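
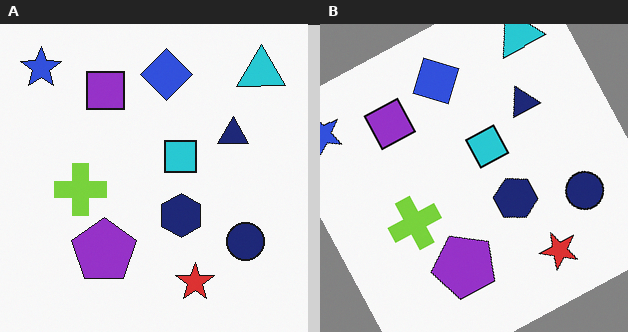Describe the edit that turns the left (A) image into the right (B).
This is the original image rotated counter-clockwise by a moderate amount.

Every shape is tilted by the same angle and the image corners show triangular fill wedges — a whole-image rotation by a non-right angle.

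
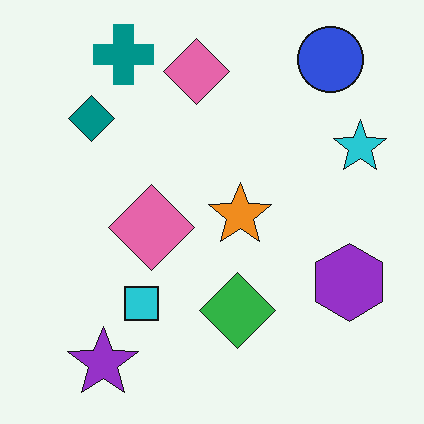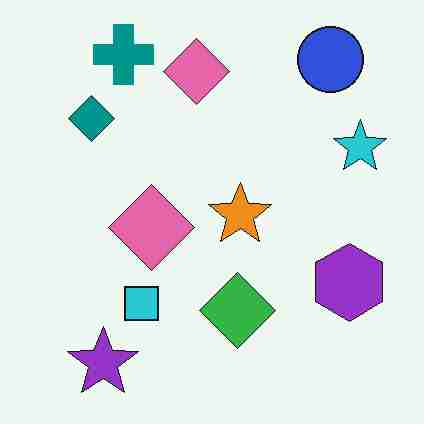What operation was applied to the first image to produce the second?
This is the original image degraded with heavy JPEG compression.

Blocky 8×8 compression artifacts appear around shape edges and the flat background shows ringing — characteristic JPEG degradation.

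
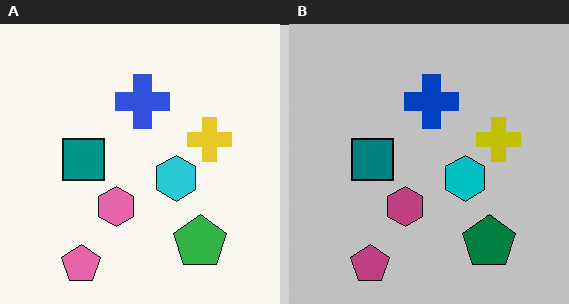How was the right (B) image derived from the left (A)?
This is the original image aggressively posterized.

Each flat color has snapped to a coarser quantized level — most visibly, the near-white background has dropped to a flat grey.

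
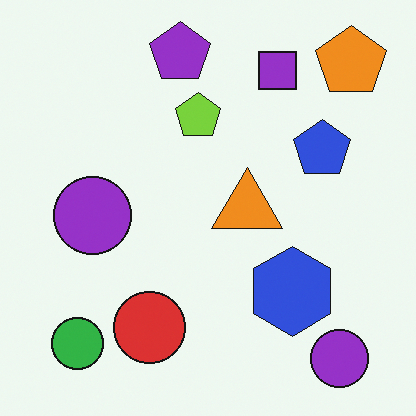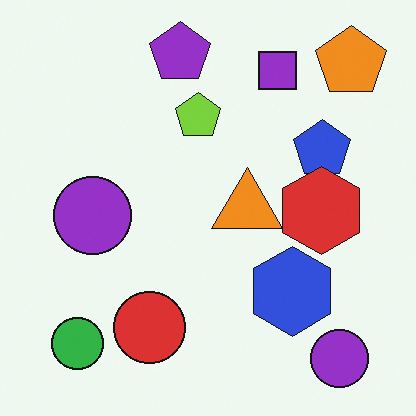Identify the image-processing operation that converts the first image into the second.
Overlaid with an additional red hexagon.

A red hexagon appears in the second image that is absent from the first.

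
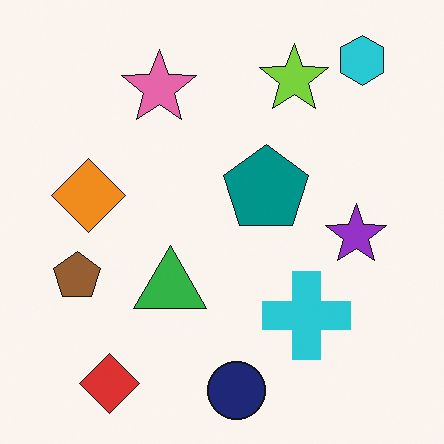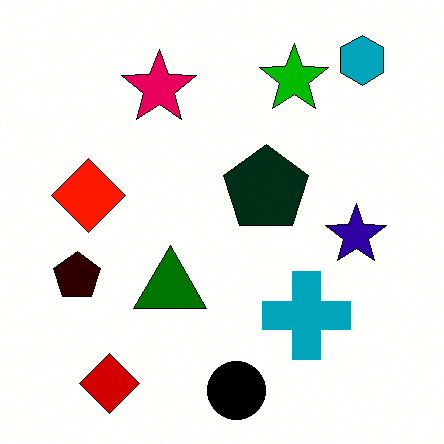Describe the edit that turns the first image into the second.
This is the original image given much higher contrast.

Tones are pushed away from mid-grey across the whole image — a global contrast change.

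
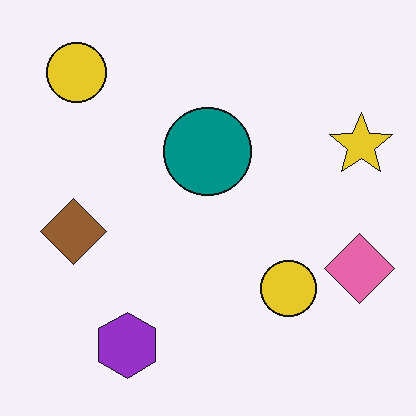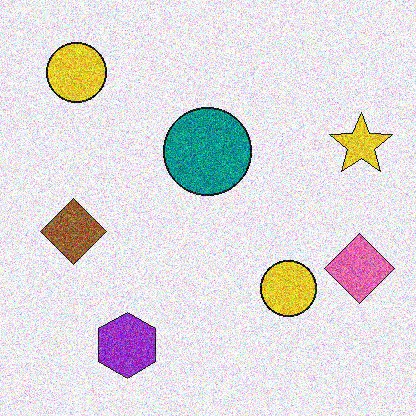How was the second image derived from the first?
The transformation is: degraded with strong gaussian noise.

Random speckle covers the whole image, including the flat background.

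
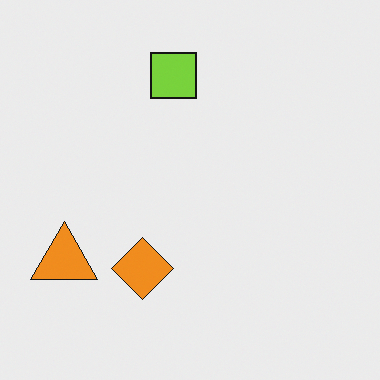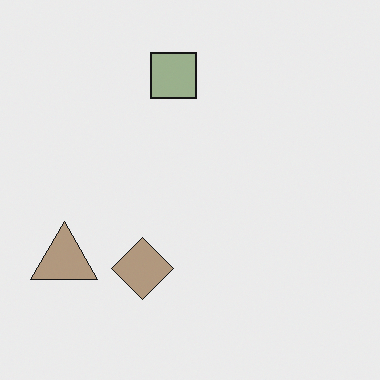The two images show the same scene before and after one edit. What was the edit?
The second image is the first heavily desaturated.

All colors are more muted and greyish — a global saturation change.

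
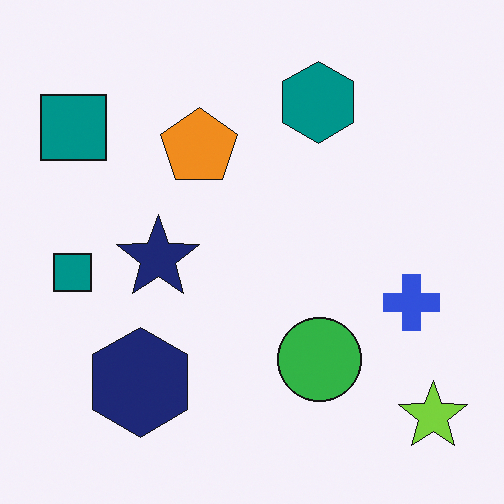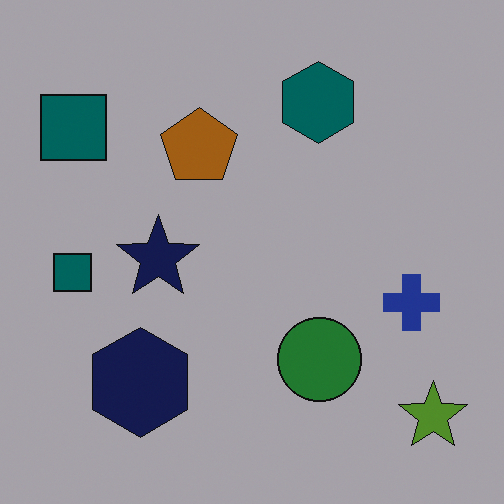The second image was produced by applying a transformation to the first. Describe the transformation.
The second image is the first noticeably darkened.

Every pixel — background and shapes alike — is uniformly darkened.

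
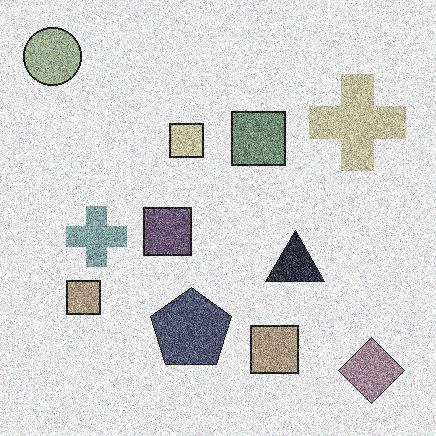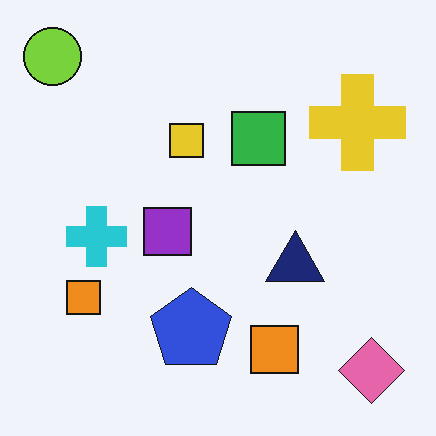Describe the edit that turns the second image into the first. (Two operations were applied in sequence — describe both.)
The image was degraded with a thick layer of grain, then heavily desaturated.

Random speckle covers the whole image, including the flat background. All colors are more muted and greyish — a global saturation change.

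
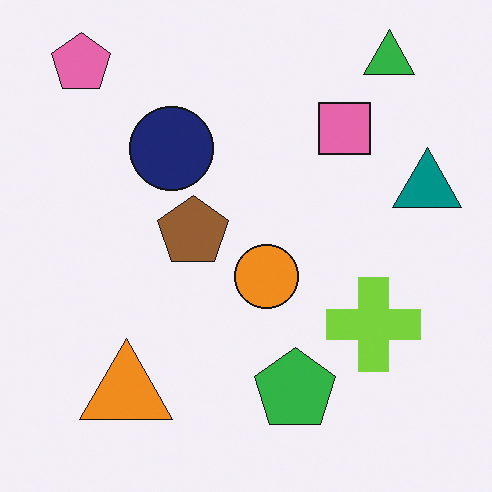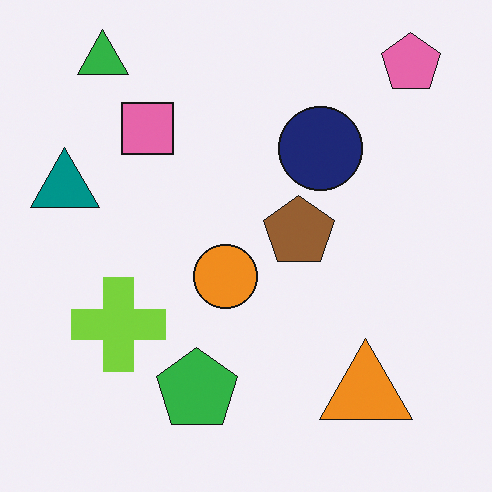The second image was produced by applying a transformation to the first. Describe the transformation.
This is the original image flipped horizontally (left ↔ right).

The teal triangle is in the right of the first image and the left of the second — shapes on opposite sides of the vertical midline have swapped in a mirror flip.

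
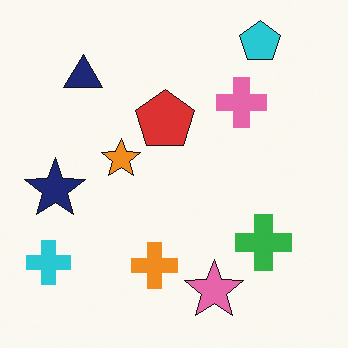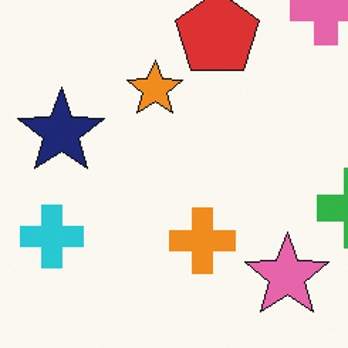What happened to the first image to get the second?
It was cropped slightly and scaled back up.

The visible shapes are larger and the field of view is narrower; shapes near the original edges may be partly or wholly outside the frame — a crop-and-rescale.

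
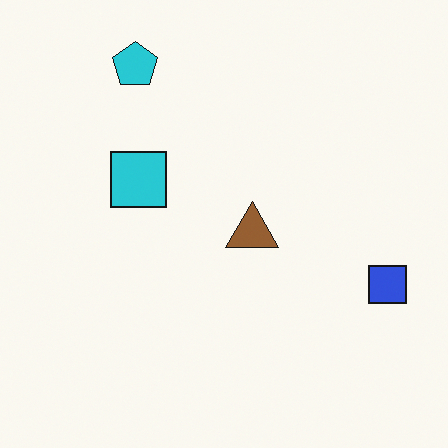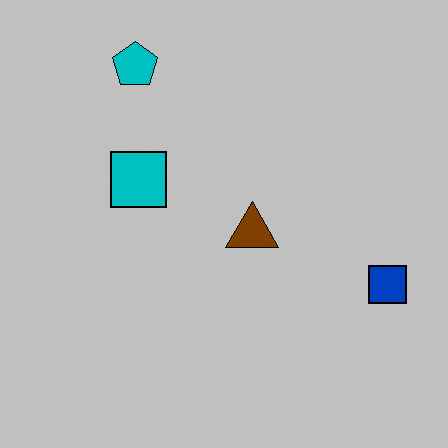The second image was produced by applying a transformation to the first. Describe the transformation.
It was aggressively posterized.

Each flat color has snapped to a coarser quantized level — most visibly, the near-white background has dropped to a flat grey.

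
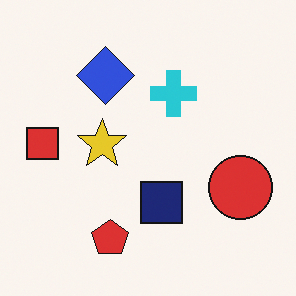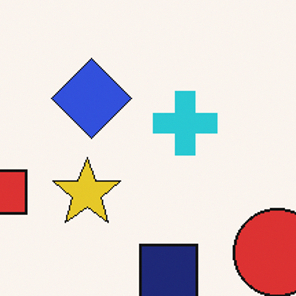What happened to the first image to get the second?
It was cropped slightly and scaled back up.

The visible shapes are larger and the field of view is narrower; shapes near the original edges may be partly or wholly outside the frame — a crop-and-rescale.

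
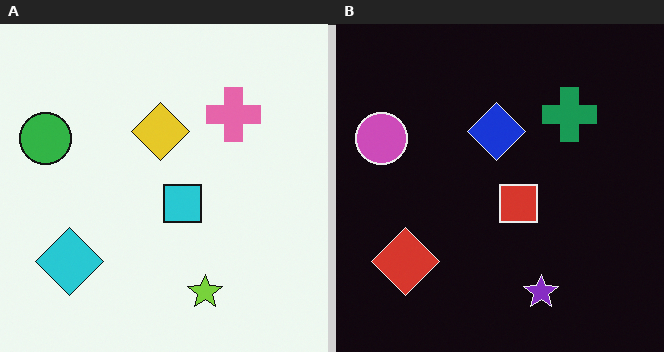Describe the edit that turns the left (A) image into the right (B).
This is the original image color-inverted (negative).

The light background has become dark and every shape's color is its complement — a photographic negative.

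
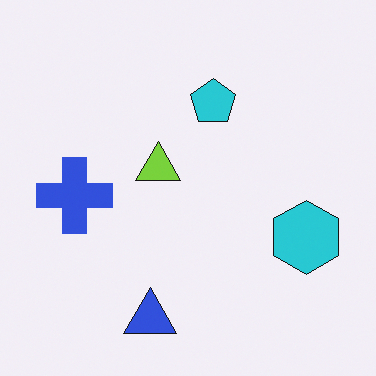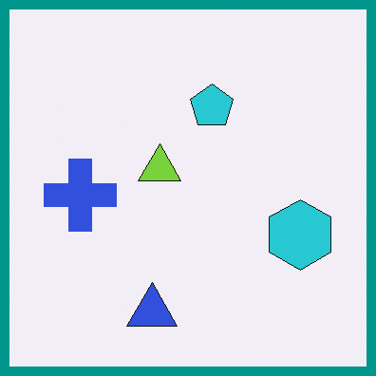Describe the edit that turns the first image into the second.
The second image is the first framed with a teal border.

A solid teal frame runs around the edge of the second image, with the content slightly shrunk inside it.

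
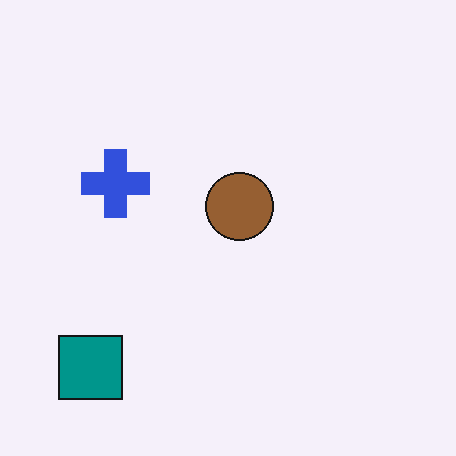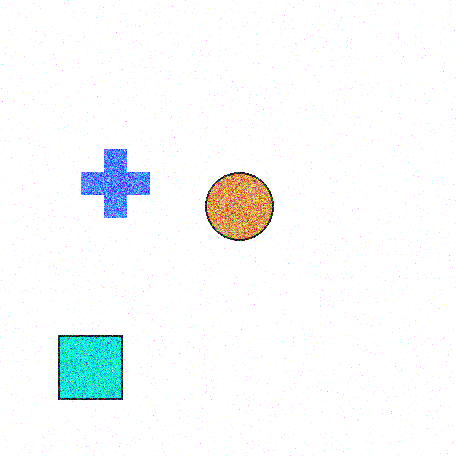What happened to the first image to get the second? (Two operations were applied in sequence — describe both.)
Degraded with a thick layer of grain, then noticeably brightened.

Random speckle covers the whole image, including the flat background. Every pixel — background and shapes alike — is uniformly brightened.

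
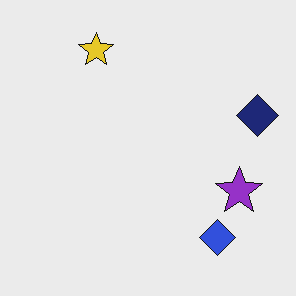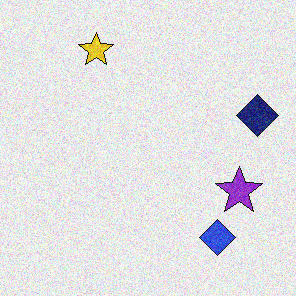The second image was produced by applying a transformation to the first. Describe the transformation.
This is the original image degraded with moderate additive noise.

Random speckle covers the whole image, including the flat background.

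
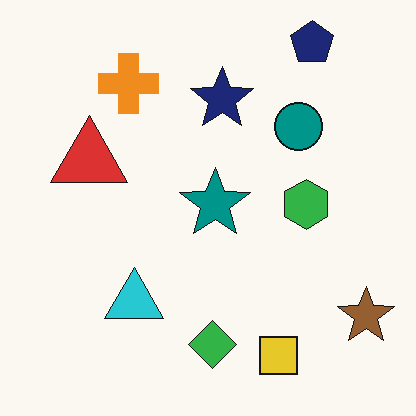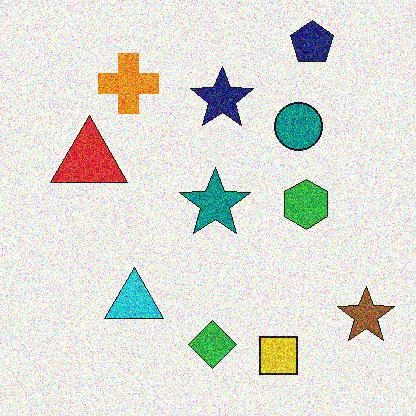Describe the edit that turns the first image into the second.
It was degraded with heavy additive noise.

Random speckle covers the whole image, including the flat background.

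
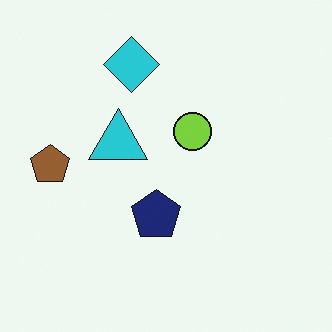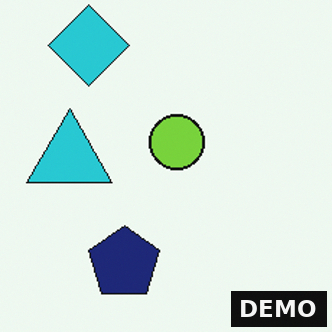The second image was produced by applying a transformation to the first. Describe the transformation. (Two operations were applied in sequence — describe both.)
It was cropped slightly and scaled back up, then watermarked with the text "DEMO" in the lower-right corner.

The visible shapes are larger and the field of view is narrower; shapes near the original edges may be partly or wholly outside the frame — a crop-and-rescale. A dark label reading "DEMO" appears in the lower-right corner.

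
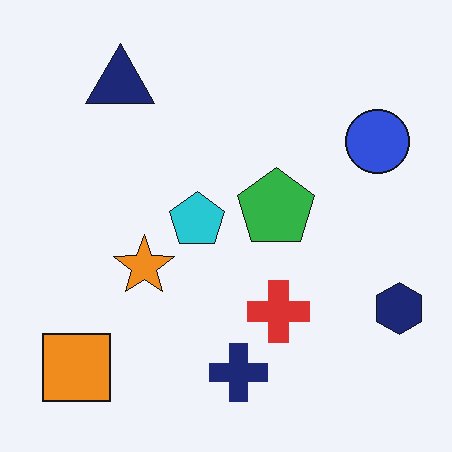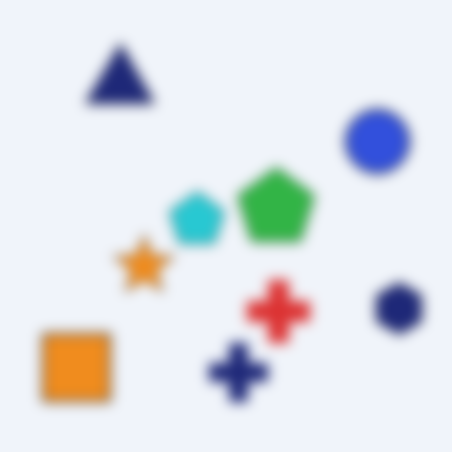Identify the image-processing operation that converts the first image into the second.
Strongly gaussian-blurred.

Shape edges and outlines are uniformly softened across the whole image.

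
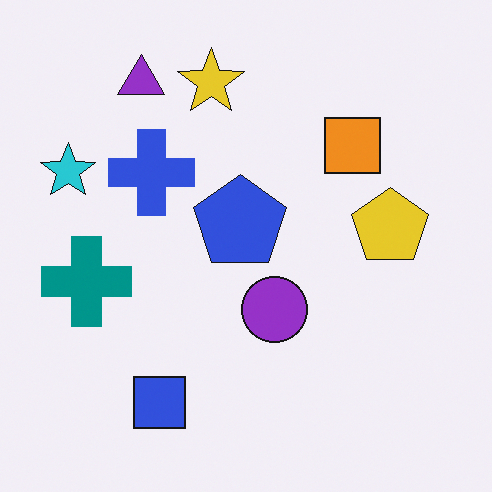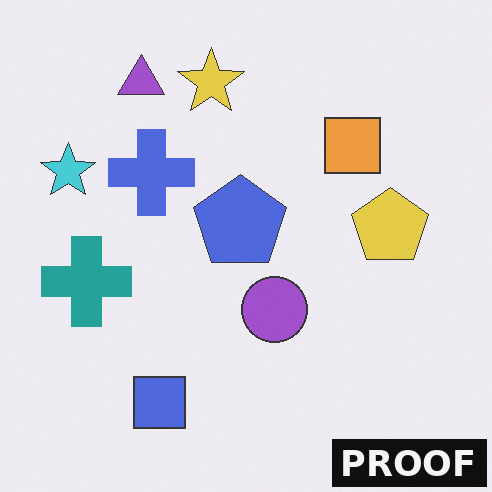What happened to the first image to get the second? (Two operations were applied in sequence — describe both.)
The second image is the first given slightly reduced contrast, then watermarked with the text "PROOF" in the lower-right corner.

Tones are pushed toward mid-grey across the whole image — a global contrast change. A dark label reading "PROOF" appears in the lower-right corner.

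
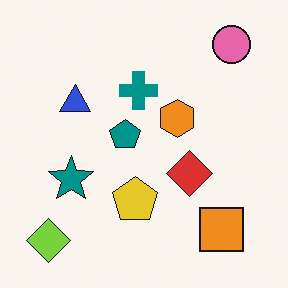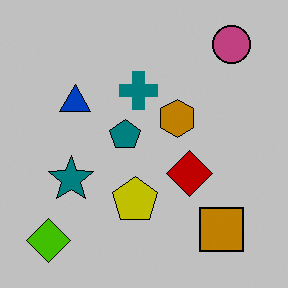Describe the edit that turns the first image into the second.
Aggressively posterized.

Each flat color has snapped to a coarser quantized level — most visibly, the near-white background has dropped to a flat grey.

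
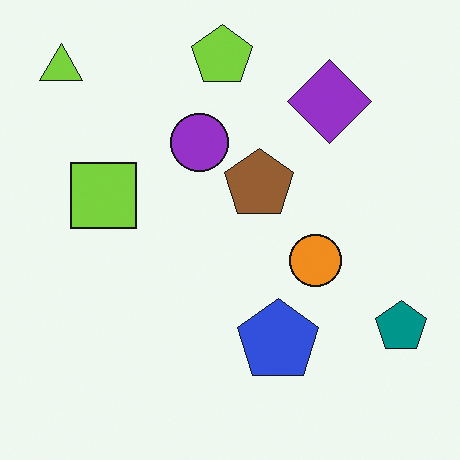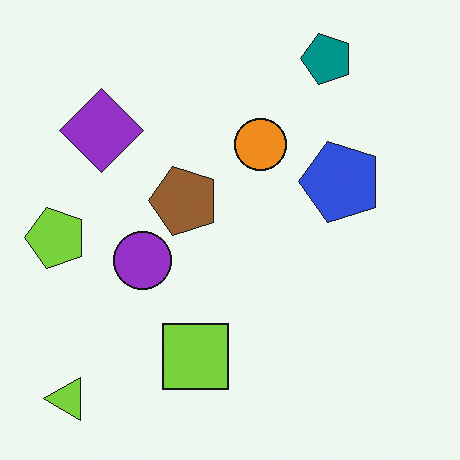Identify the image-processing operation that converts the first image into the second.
The image was rotated 90° counter-clockwise.

The lime triangle sits in the top-left of the first image and the bottom-left of the second — consistent with a whole-image 90° counter-clockwise rotation.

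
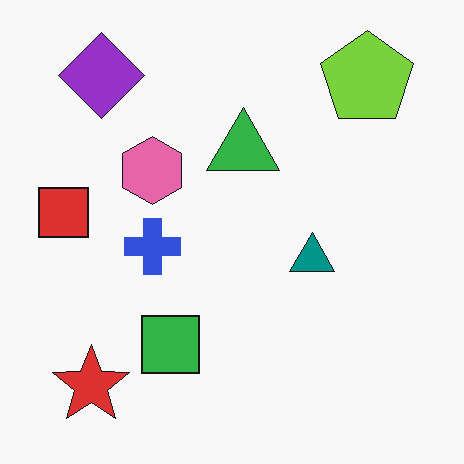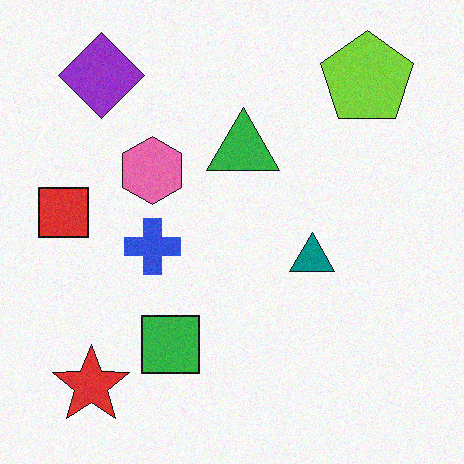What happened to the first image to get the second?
Degraded with a light layer of grain.

Random speckle covers the whole image, including the flat background.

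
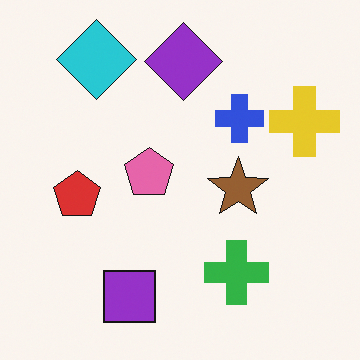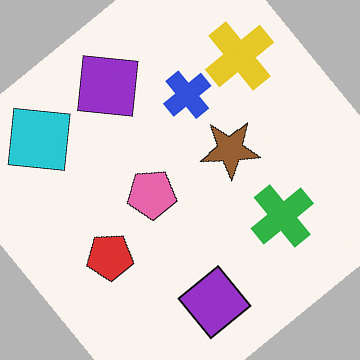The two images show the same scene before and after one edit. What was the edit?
The image was rotated counter-clockwise by a large amount — several tens of degrees.

Every shape is tilted by the same angle and the image corners show triangular fill wedges — a whole-image rotation by a non-right angle.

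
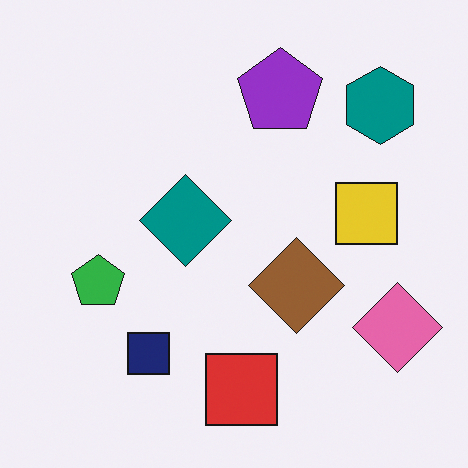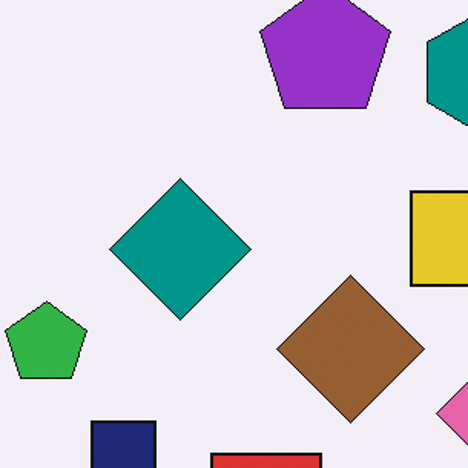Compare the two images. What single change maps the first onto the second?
It was cropped to a modestly smaller region and rescaled.

The visible shapes are larger and the field of view is narrower; shapes near the original edges may be partly or wholly outside the frame — a crop-and-rescale.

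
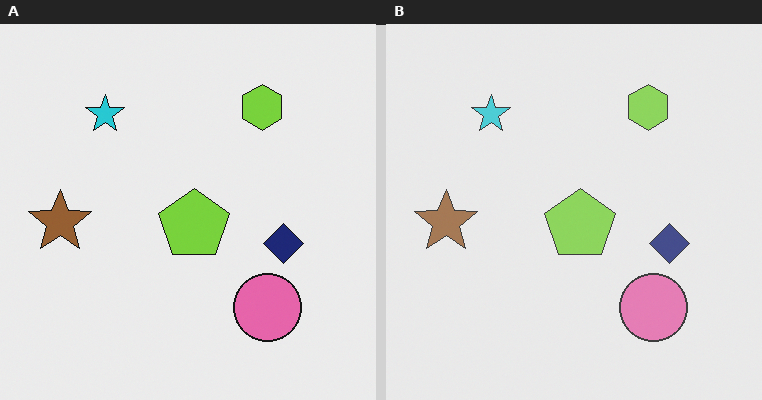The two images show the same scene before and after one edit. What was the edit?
The right (B) image is the left (A) given slightly reduced contrast.

Tones are pushed toward mid-grey across the whole image — a global contrast change.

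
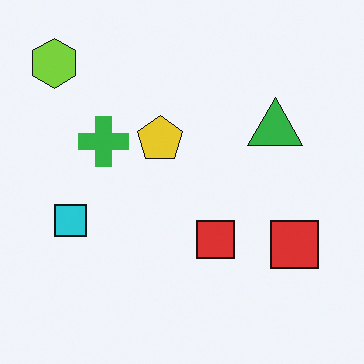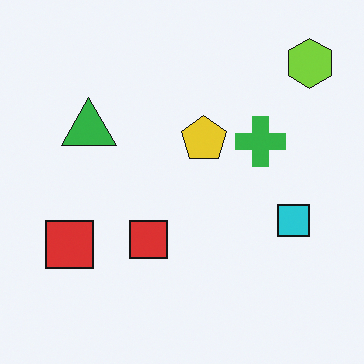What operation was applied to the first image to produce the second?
The second image is the first flipped horizontally (left ↔ right).

The lime hexagon is in the top-left of the first image and the top-right of the second — shapes on opposite sides of the vertical midline have swapped in a mirror flip.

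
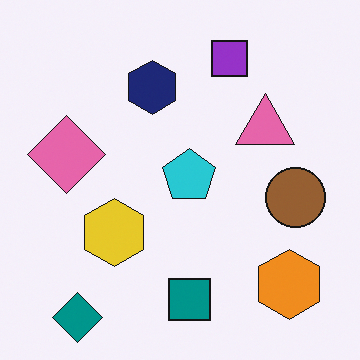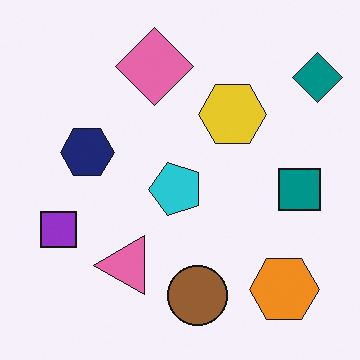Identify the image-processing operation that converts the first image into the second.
It was transposed (reflected across the top-left ↔ bottom-right diagonal).

Shapes have swapped their row and column positions — what was in the top-right is now in the bottom-left — a diagonal reflection.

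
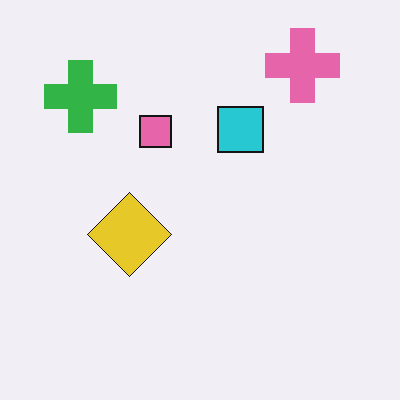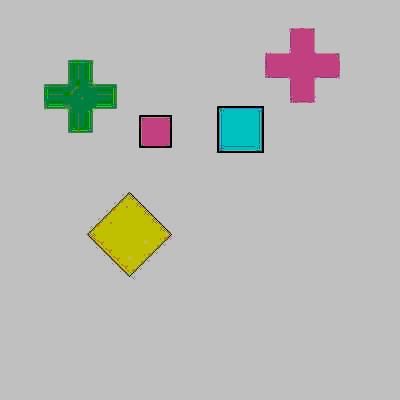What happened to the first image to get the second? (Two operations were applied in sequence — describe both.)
This is the original image heavily JPEG-compressed with obvious blocking artifacts, then aggressively posterized.

Blocky 8×8 compression artifacts appear around shape edges and the flat background shows ringing — characteristic JPEG degradation. Each flat color has snapped to a coarser quantized level — most visibly, the near-white background has dropped to a flat grey.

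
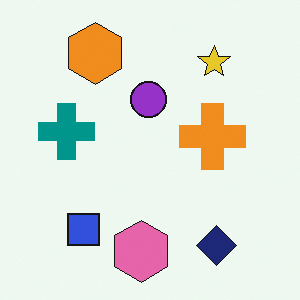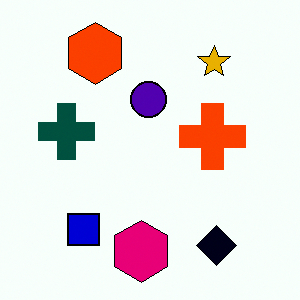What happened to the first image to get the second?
The transformation is: given much higher contrast.

Tones are pushed away from mid-grey across the whole image — a global contrast change.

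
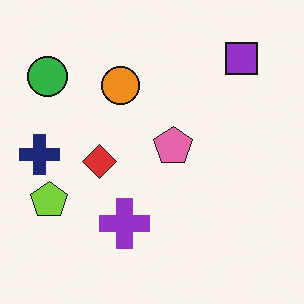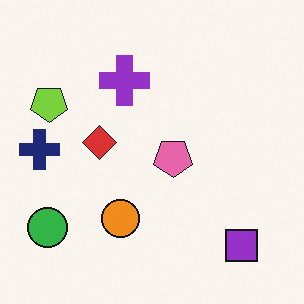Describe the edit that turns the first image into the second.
The image was flipped vertically (top ↔ bottom).

The purple square is in the top-right of the first image and the bottom-right of the second — shapes on opposite sides of the horizontal midline have swapped in a mirror flip.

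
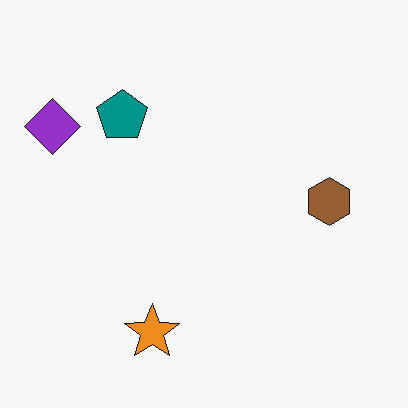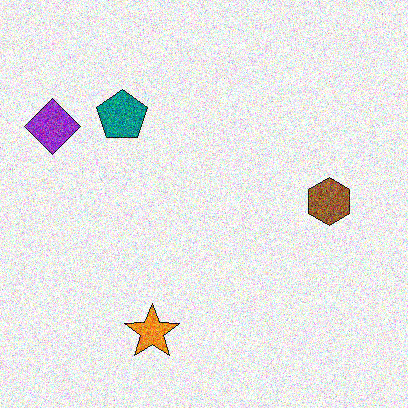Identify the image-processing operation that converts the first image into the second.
This is the original image degraded with strong gaussian noise.

Random speckle covers the whole image, including the flat background.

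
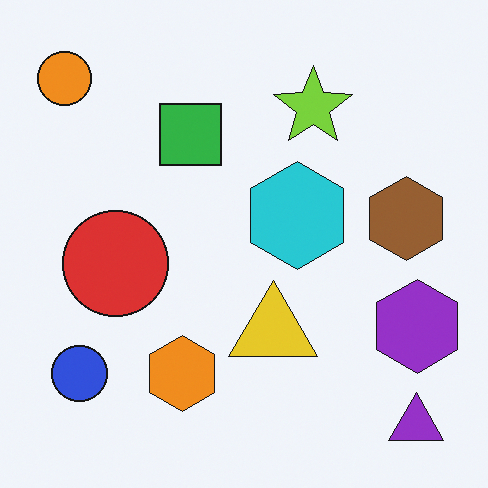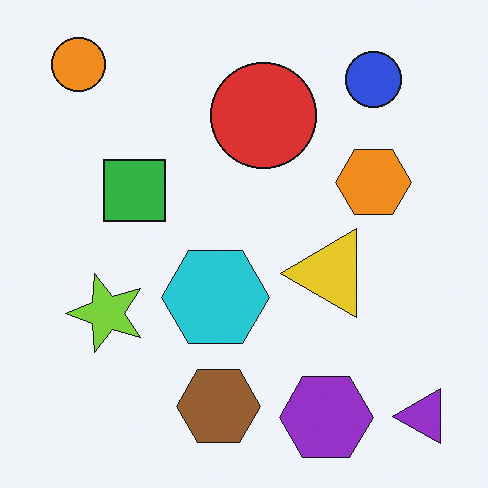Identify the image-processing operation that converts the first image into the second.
The image was transposed (reflected across the top-left ↔ bottom-right diagonal).

Shapes have swapped their row and column positions — what was in the top-right is now in the bottom-left — a diagonal reflection.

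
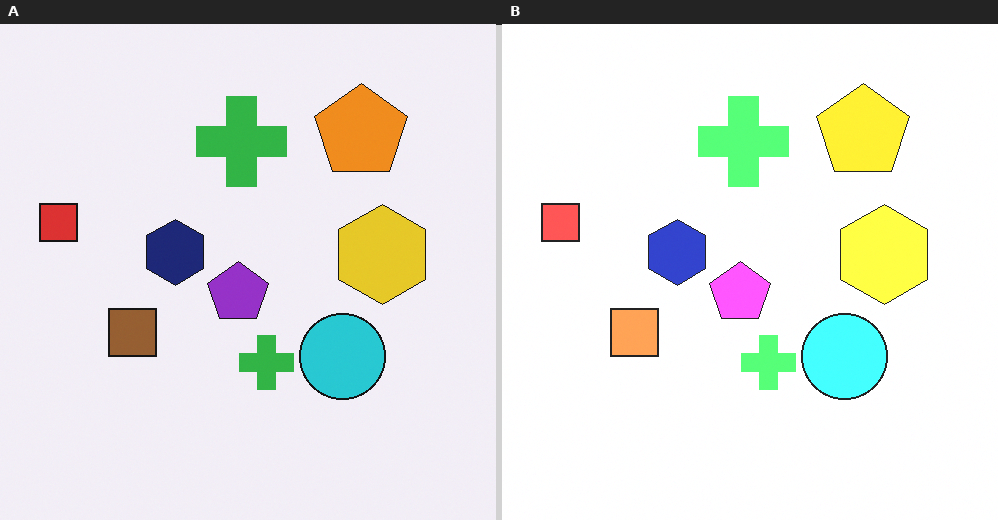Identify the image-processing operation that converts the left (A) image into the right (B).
The image was substantially brightened.

Every pixel — background and shapes alike — is uniformly brightened.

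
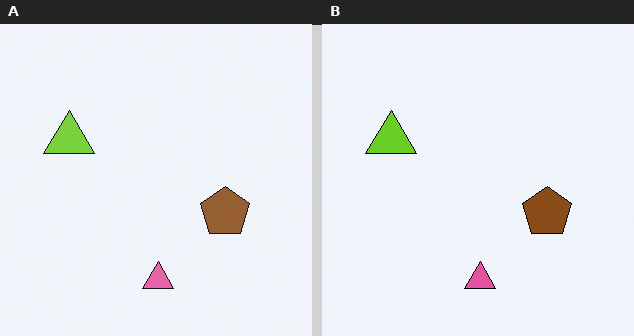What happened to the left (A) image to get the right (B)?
Given slightly increased contrast.

Tones are pushed away from mid-grey across the whole image — a global contrast change.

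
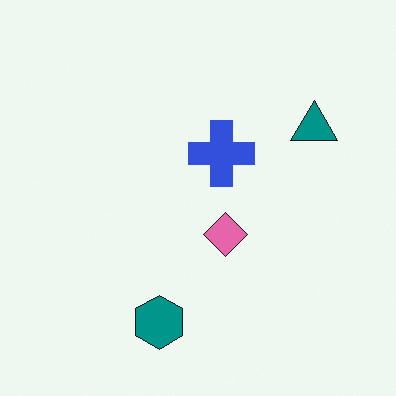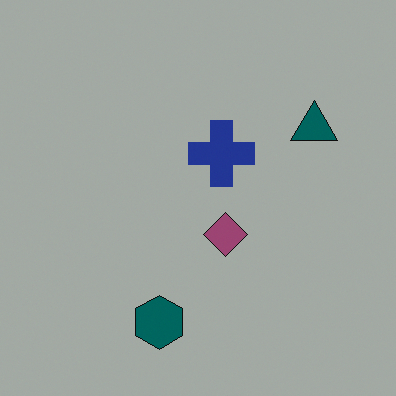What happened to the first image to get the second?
The image was darkened a lot.

Every pixel — background and shapes alike — is uniformly darkened.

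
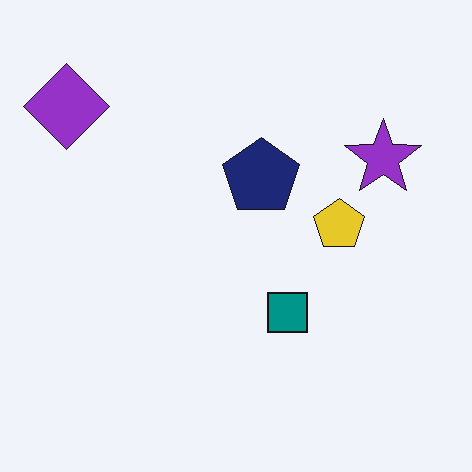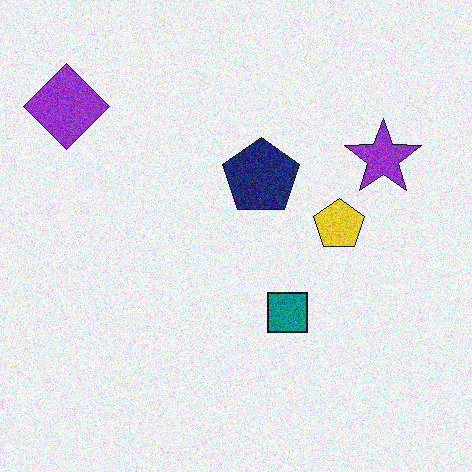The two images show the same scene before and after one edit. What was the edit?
The transformation is: degraded with moderate additive noise.

Random speckle covers the whole image, including the flat background.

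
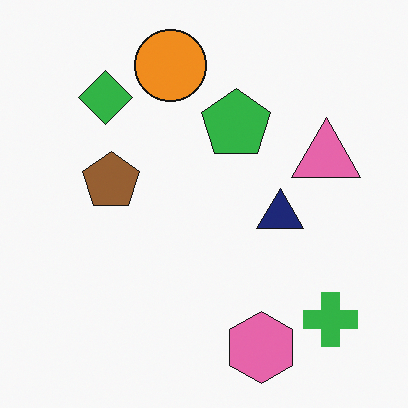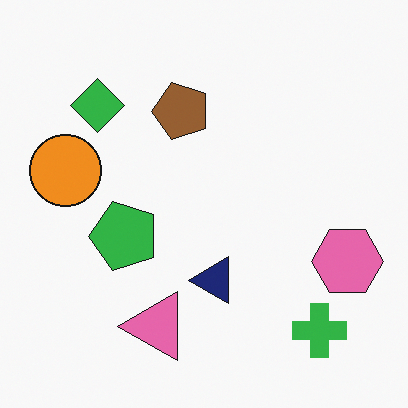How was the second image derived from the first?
This is the original image transposed (reflected across the top-left ↔ bottom-right diagonal).

Shapes have swapped their row and column positions — what was in the top-right is now in the bottom-left — a diagonal reflection.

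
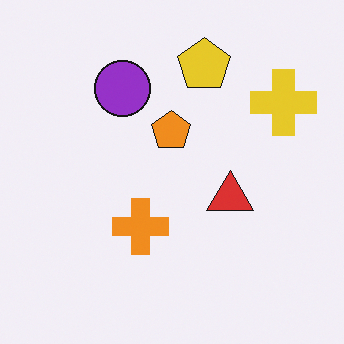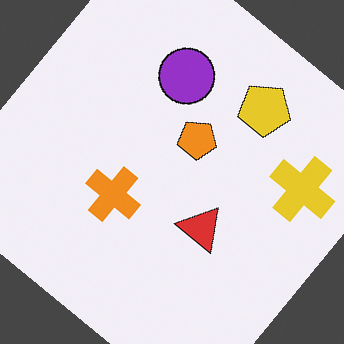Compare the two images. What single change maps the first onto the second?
Rotated clockwise by a large amount — several tens of degrees.

Every shape is tilted by the same angle and the image corners show triangular fill wedges — a whole-image rotation by a non-right angle.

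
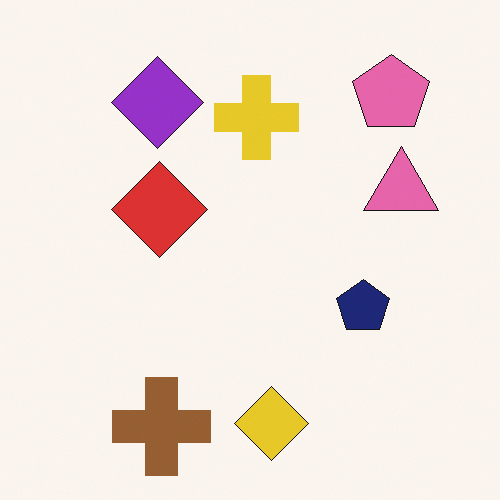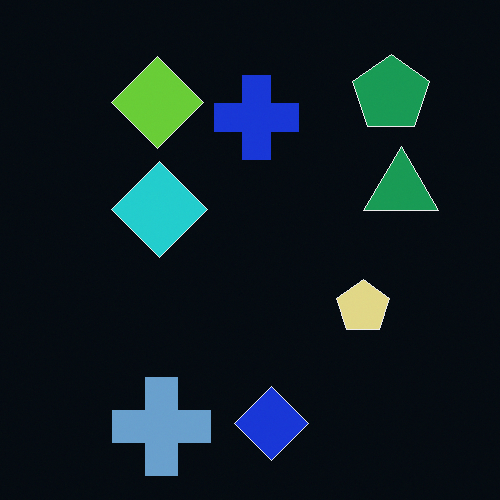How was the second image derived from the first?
The image was color-inverted (negative).

The light background has become dark and every shape's color is its complement — a photographic negative.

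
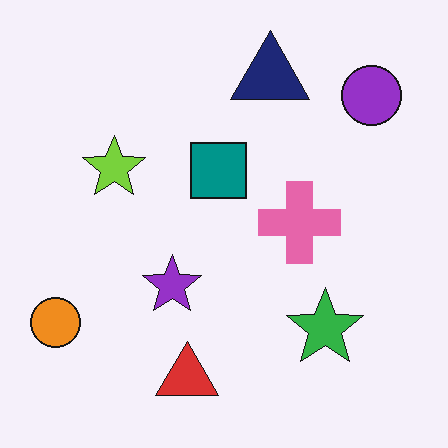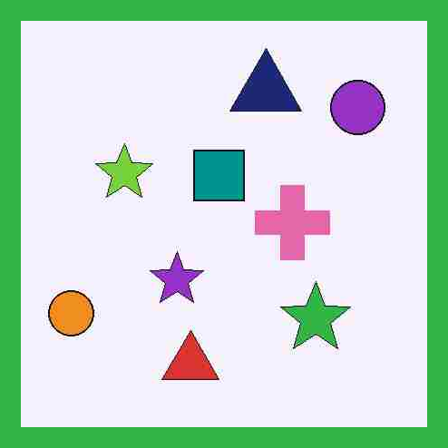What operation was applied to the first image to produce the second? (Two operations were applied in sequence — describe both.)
The second image is the first heavily JPEG-compressed with obvious blocking artifacts, then framed with a green border.

Blocky 8×8 compression artifacts appear around shape edges and the flat background shows ringing — characteristic JPEG degradation. A solid green frame runs around the edge of the second image, with the content slightly shrunk inside it.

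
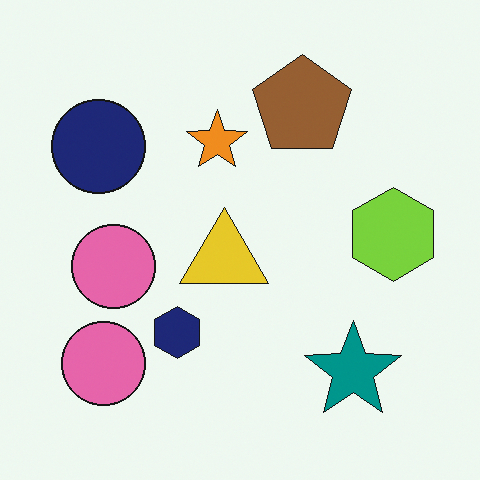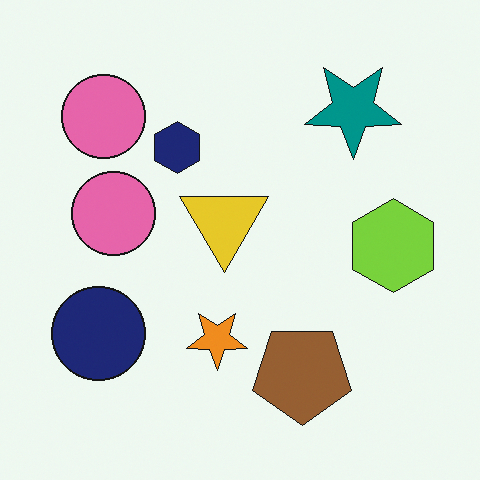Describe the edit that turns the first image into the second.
The image was flipped vertically (top ↔ bottom).

The brown pentagon is in the top of the first image and the bottom of the second — shapes on opposite sides of the horizontal midline have swapped in a mirror flip.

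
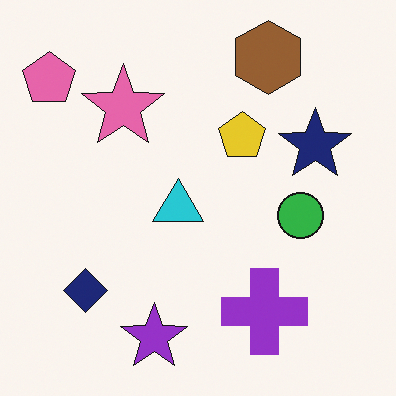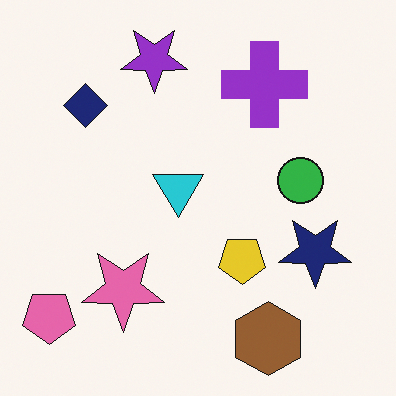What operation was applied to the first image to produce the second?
This is the original image flipped vertically (top ↔ bottom).

The brown hexagon is in the top-right of the first image and the bottom-right of the second — shapes on opposite sides of the horizontal midline have swapped in a mirror flip.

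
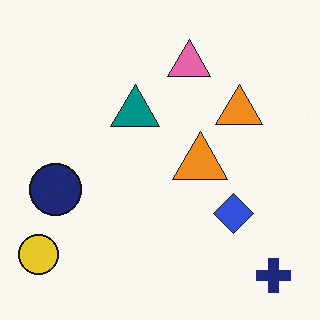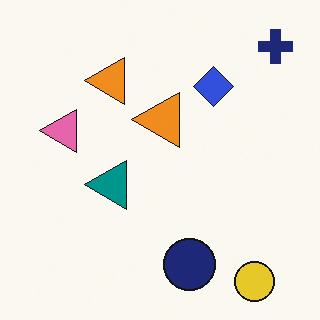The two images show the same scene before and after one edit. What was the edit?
The second image is the first rotated 90° counter-clockwise.

The navy cross sits in the bottom-right of the first image and the top-right of the second — consistent with a whole-image 90° counter-clockwise rotation.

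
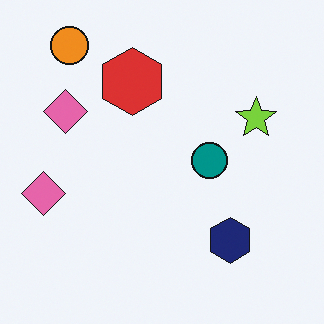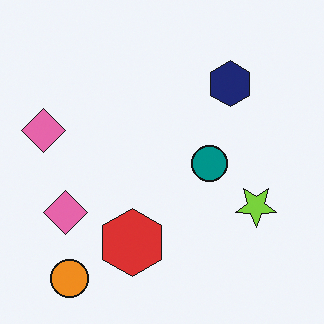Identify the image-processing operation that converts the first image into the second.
The second image is the first flipped vertically (top ↔ bottom).

The orange circle is in the top-left of the first image and the bottom-left of the second — shapes on opposite sides of the horizontal midline have swapped in a mirror flip.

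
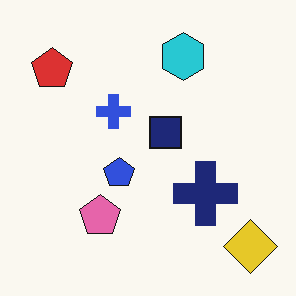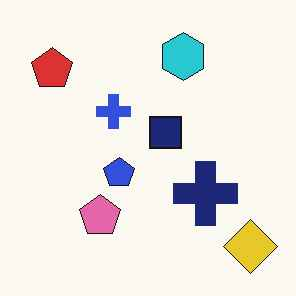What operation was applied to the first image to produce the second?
It was given moderate JPEG compression.

Blocky 8×8 compression artifacts appear around shape edges and the flat background shows ringing — characteristic JPEG degradation.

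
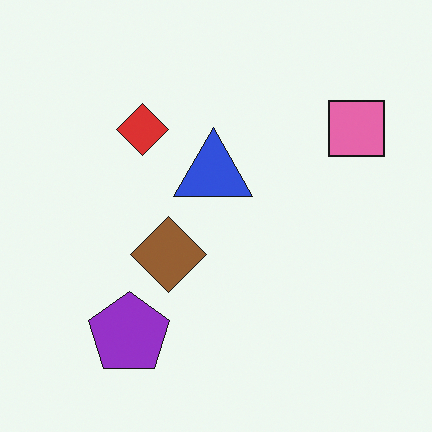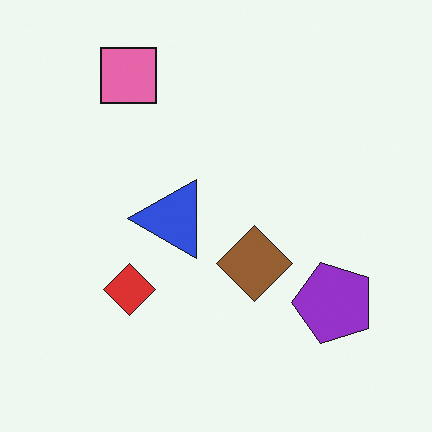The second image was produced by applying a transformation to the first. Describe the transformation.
The image was rotated 90° counter-clockwise.

The pink square sits in the top-right of the first image and the top-left of the second — consistent with a whole-image 90° counter-clockwise rotation.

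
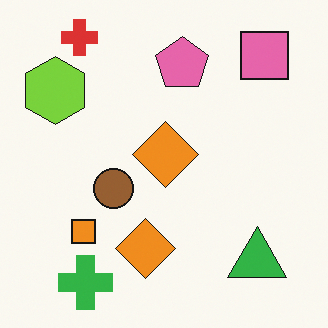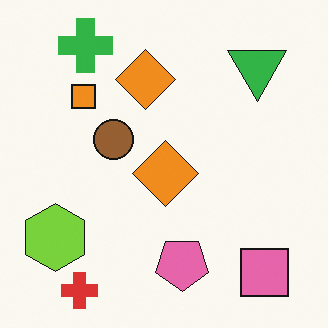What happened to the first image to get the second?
It was flipped vertically (top ↔ bottom).

The red cross is in the top-left of the first image and the bottom-left of the second — shapes on opposite sides of the horizontal midline have swapped in a mirror flip.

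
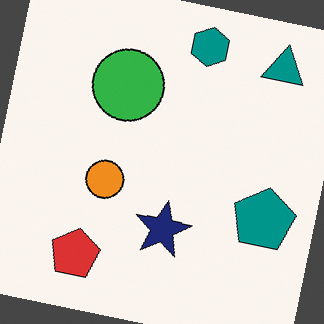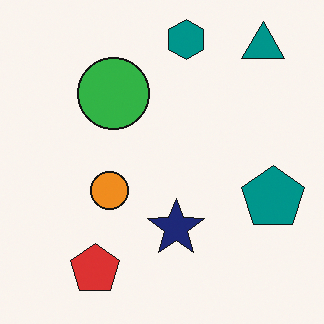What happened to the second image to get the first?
This is the original image rotated clockwise by a small amount.

Every shape is tilted by the same angle and the image corners show triangular fill wedges — a whole-image rotation by a non-right angle.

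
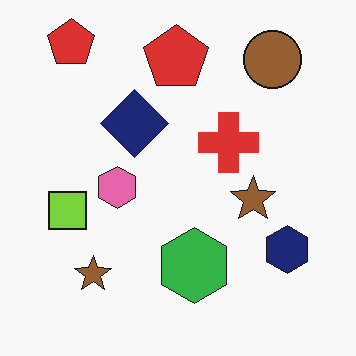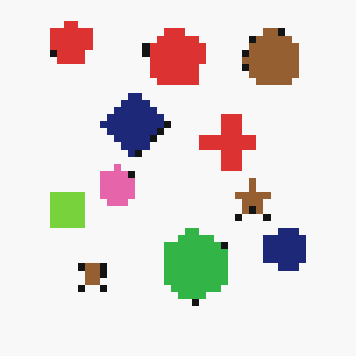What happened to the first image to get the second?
It was pixelated into visible square blocks.

Shapes are reduced to large square blocks; fine edges and outlines are lost — a downscale-then-upscale (mosaic) effect.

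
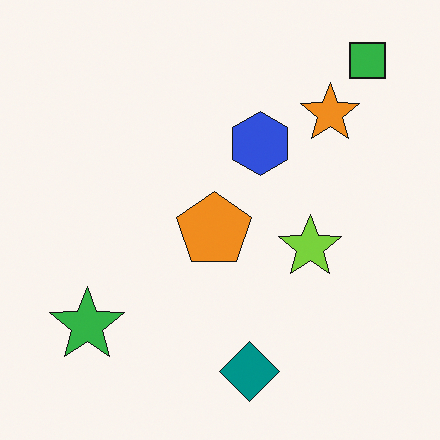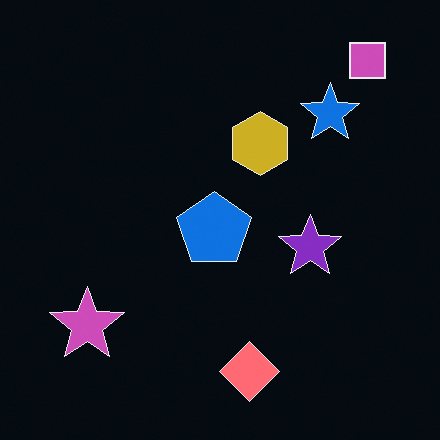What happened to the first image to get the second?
It was color-inverted (negative).

The light background has become dark and every shape's color is its complement — a photographic negative.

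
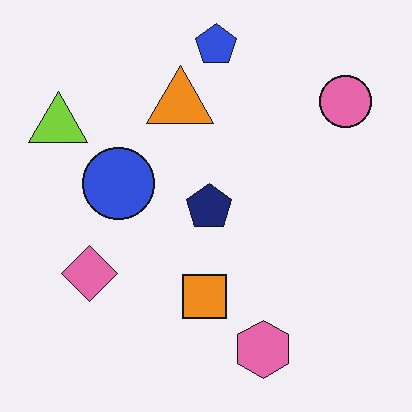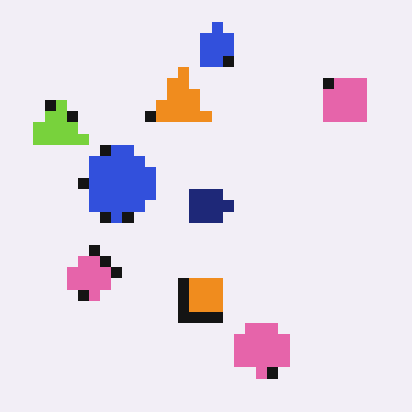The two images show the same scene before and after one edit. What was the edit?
This is the original image heavily pixelated into large blocks.

Shapes are reduced to large square blocks; fine edges and outlines are lost — a downscale-then-upscale (mosaic) effect.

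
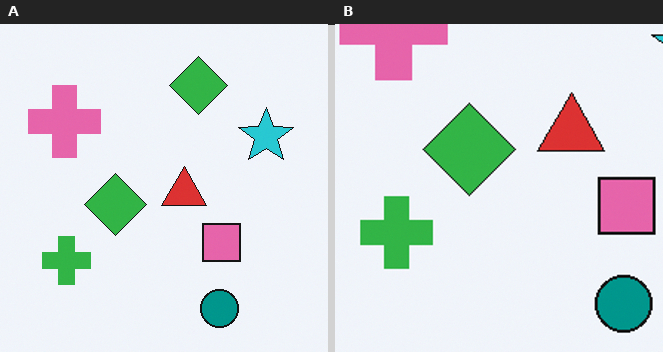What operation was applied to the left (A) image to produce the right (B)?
The right (B) image is the left (A) cropped slightly and scaled back up.

The visible shapes are larger and the field of view is narrower; shapes near the original edges may be partly or wholly outside the frame — a crop-and-rescale.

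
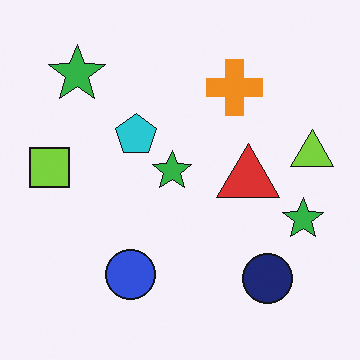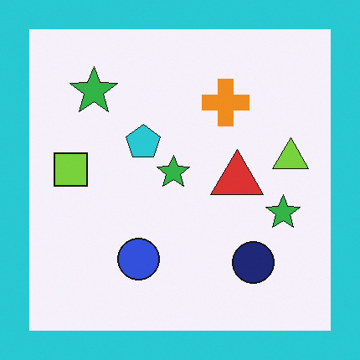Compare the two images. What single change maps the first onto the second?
The second image is the first framed with a cyan border.

A solid cyan frame runs around the edge of the second image, with the content slightly shrunk inside it.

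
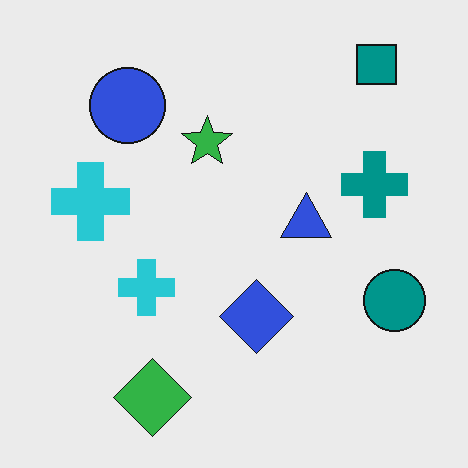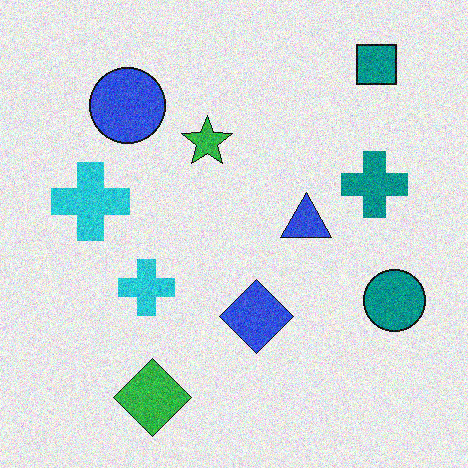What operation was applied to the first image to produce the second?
The transformation is: degraded with moderate additive noise.

Random speckle covers the whole image, including the flat background.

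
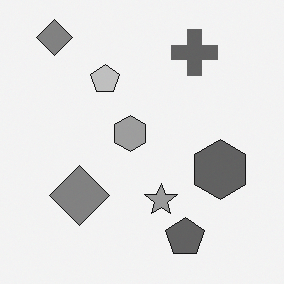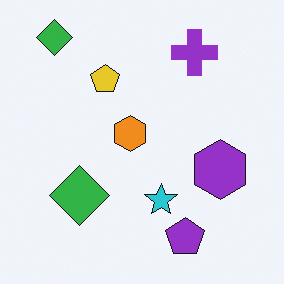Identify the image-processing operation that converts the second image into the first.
The image was converted to grayscale.

All color is removed — every shape is now a shade of grey.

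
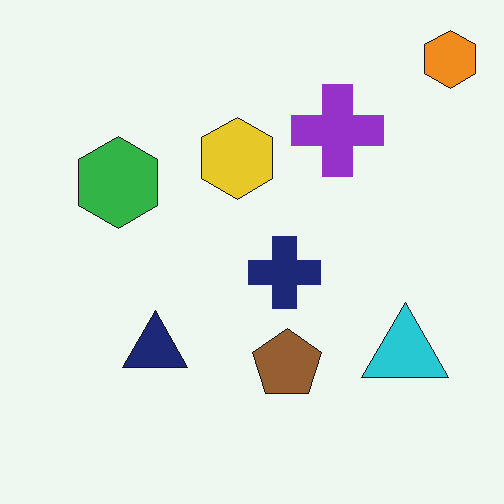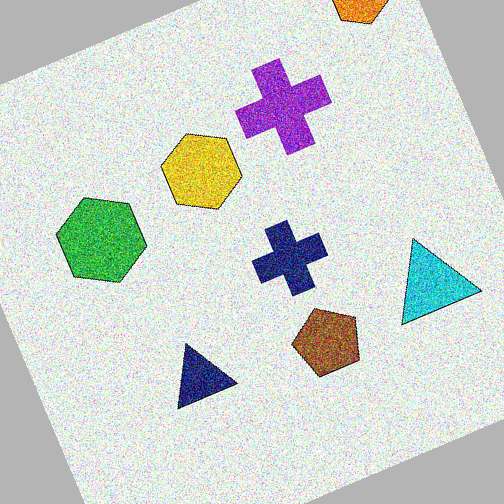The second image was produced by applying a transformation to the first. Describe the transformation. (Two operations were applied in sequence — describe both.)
The image was degraded with strong gaussian noise, then rotated counter-clockwise by a moderate amount.

Random speckle covers the whole image, including the flat background. Every shape is tilted by the same angle and the image corners show triangular fill wedges — a whole-image rotation by a non-right angle.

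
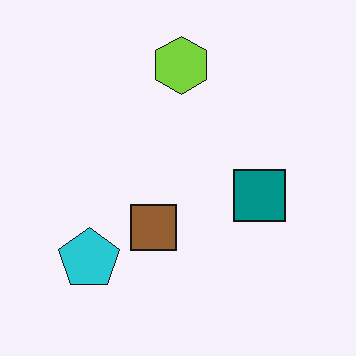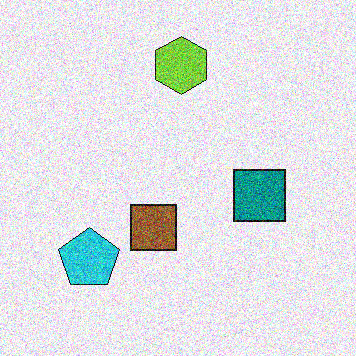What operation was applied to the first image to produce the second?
The transformation is: degraded with heavy additive noise.

Random speckle covers the whole image, including the flat background.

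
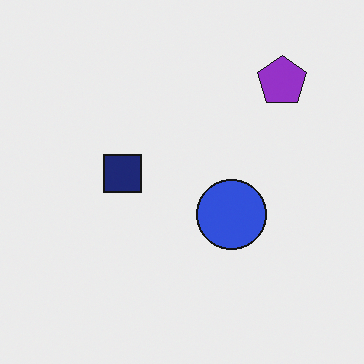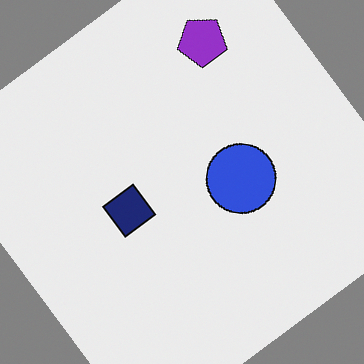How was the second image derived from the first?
This is the original image rotated counter-clockwise by a large amount — several tens of degrees.

Every shape is tilted by the same angle and the image corners show triangular fill wedges — a whole-image rotation by a non-right angle.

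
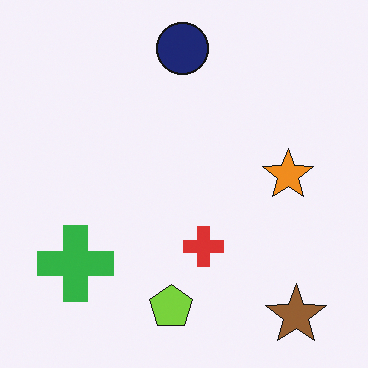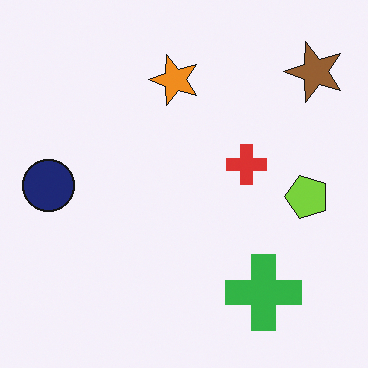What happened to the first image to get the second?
It was rotated 90° counter-clockwise.

The brown star sits in the bottom-right of the first image and the top-right of the second — consistent with a whole-image 90° counter-clockwise rotation.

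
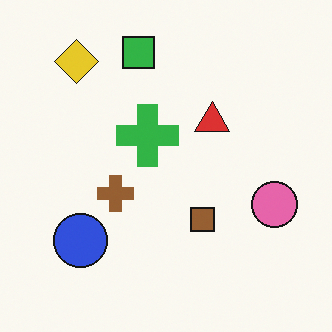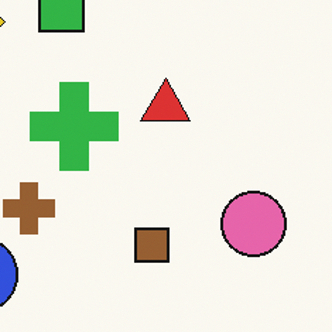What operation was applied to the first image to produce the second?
Cropped slightly and scaled back up.

The visible shapes are larger and the field of view is narrower; shapes near the original edges may be partly or wholly outside the frame — a crop-and-rescale.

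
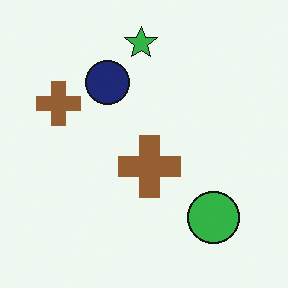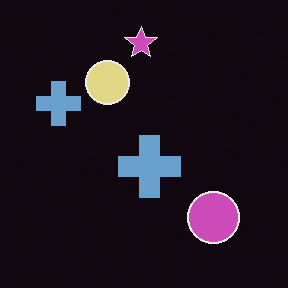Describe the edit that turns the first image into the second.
The second image is the first color-inverted (negative).

The light background has become dark and every shape's color is its complement — a photographic negative.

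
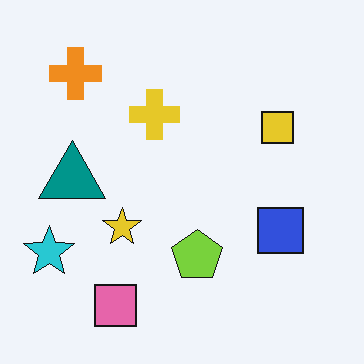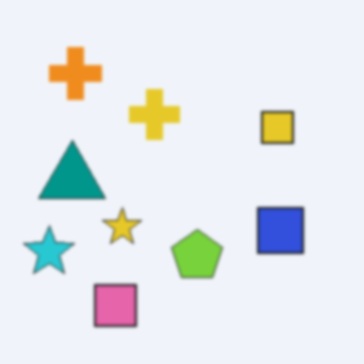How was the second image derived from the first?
The transformation is: lightly blurred.

Shape edges and outlines are uniformly softened across the whole image.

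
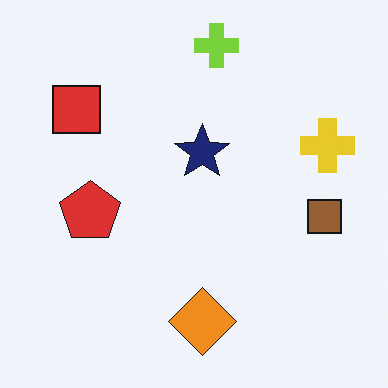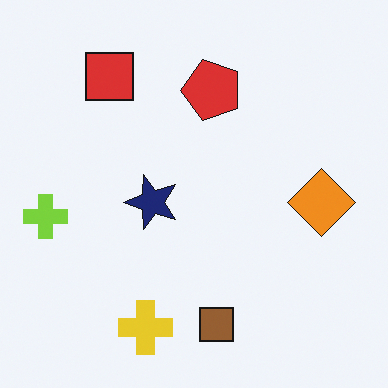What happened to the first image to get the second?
It was transposed (reflected across the top-left ↔ bottom-right diagonal).

Shapes have swapped their row and column positions — what was in the top-right is now in the bottom-left — a diagonal reflection.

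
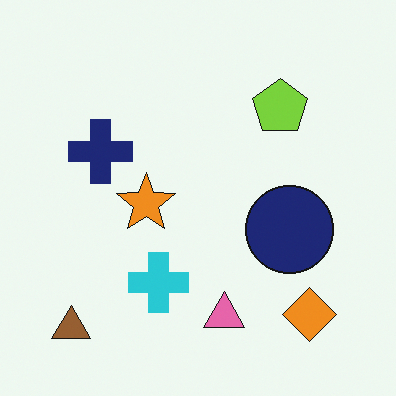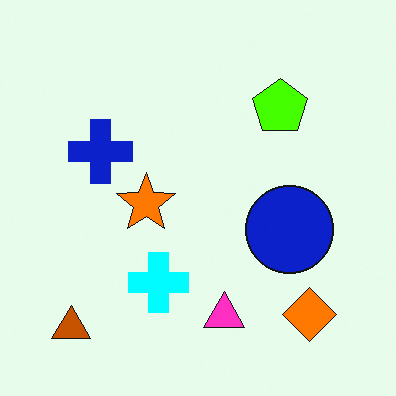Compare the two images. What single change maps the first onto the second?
This is the original image heavily oversaturated.

All colors are more vivid — a global saturation change.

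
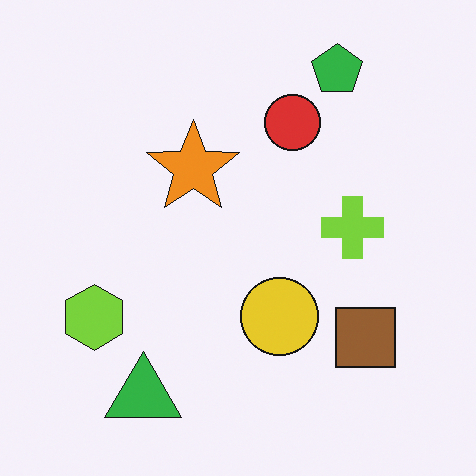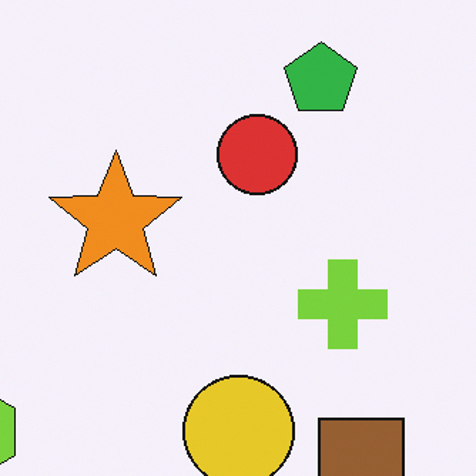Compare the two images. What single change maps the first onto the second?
It was cropped slightly and scaled back up.

The visible shapes are larger and the field of view is narrower; shapes near the original edges may be partly or wholly outside the frame — a crop-and-rescale.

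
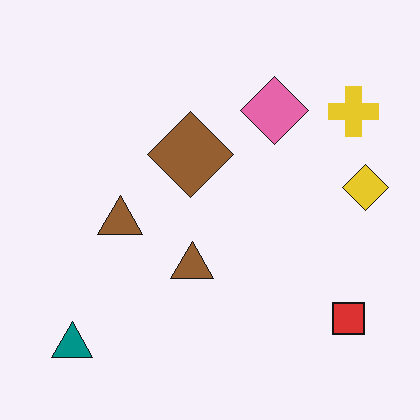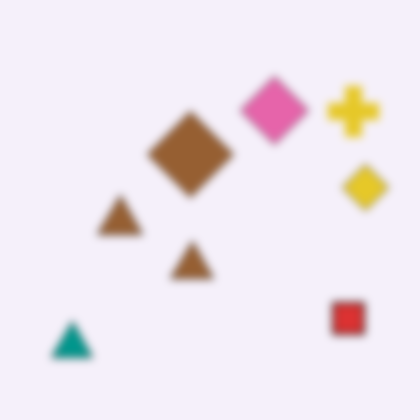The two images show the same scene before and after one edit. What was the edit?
The second image is the first moderately blurred.

Shape edges and outlines are uniformly softened across the whole image.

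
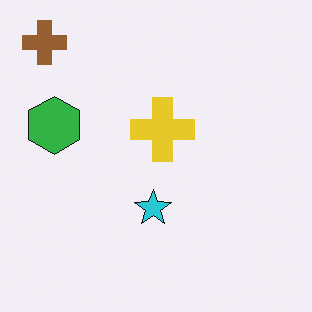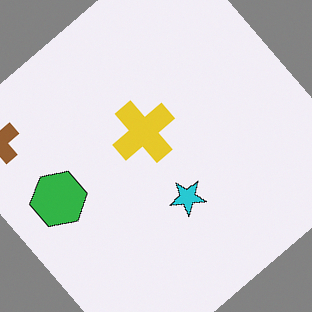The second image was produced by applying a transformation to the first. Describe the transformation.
This is the original image rotated counter-clockwise by a large amount — several tens of degrees.

Every shape is tilted by the same angle and the image corners show triangular fill wedges — a whole-image rotation by a non-right angle.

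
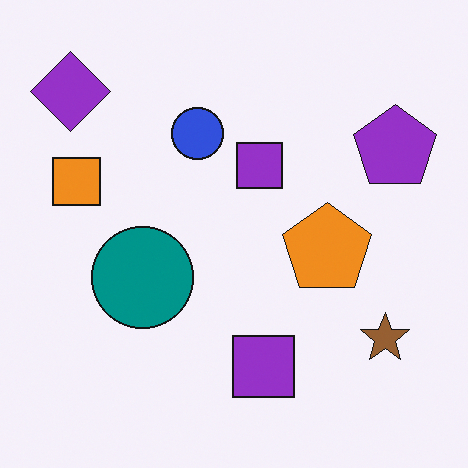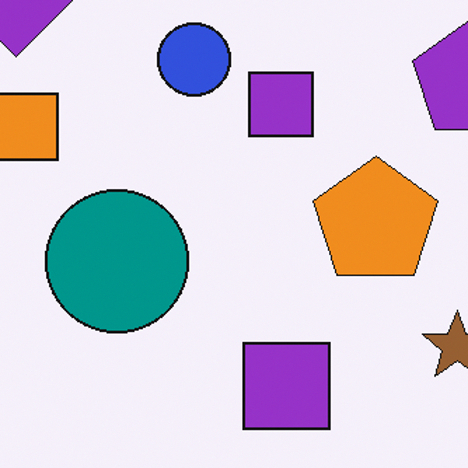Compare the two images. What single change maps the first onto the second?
The image was cropped slightly and scaled back up.

The visible shapes are larger and the field of view is narrower; shapes near the original edges may be partly or wholly outside the frame — a crop-and-rescale.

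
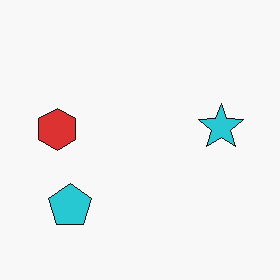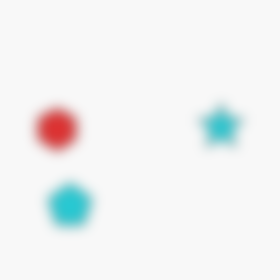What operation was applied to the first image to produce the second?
The image was heavily blurred.

Shape edges and outlines are uniformly softened across the whole image.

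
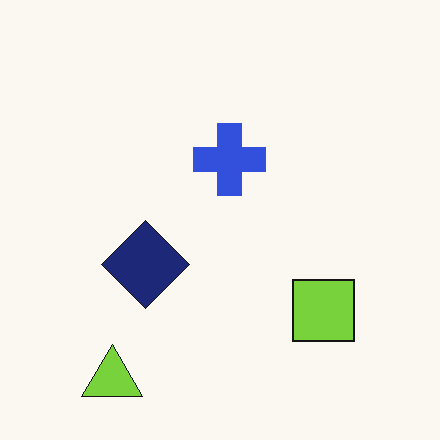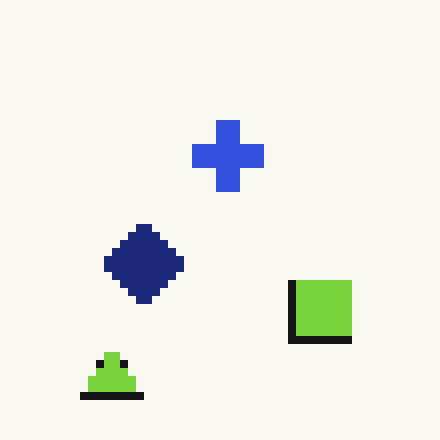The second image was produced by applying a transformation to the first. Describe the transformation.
The image was moderately pixelated.

Shapes are reduced to large square blocks; fine edges and outlines are lost — a downscale-then-upscale (mosaic) effect.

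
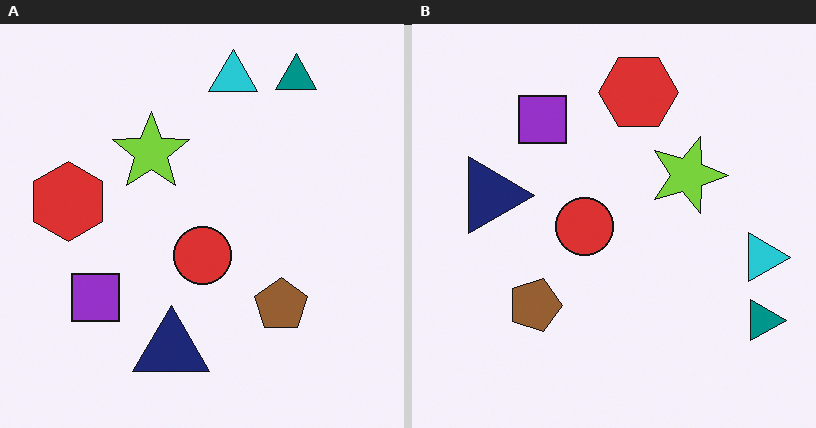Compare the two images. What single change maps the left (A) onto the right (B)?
Rotated 90° clockwise.

The teal triangle sits in the top-right of the left (A) image and the bottom-right of the right (B) — consistent with a whole-image 90° clockwise rotation.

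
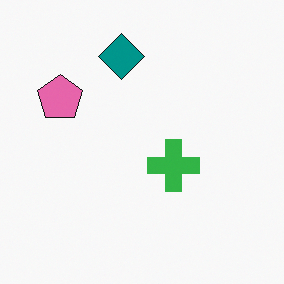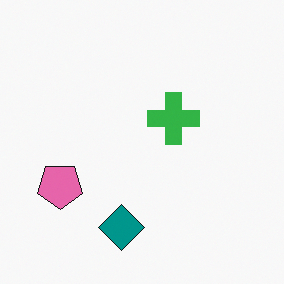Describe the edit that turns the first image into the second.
This is the original image flipped vertically (top ↔ bottom).

The teal diamond is in the top of the first image and the bottom of the second — shapes on opposite sides of the horizontal midline have swapped in a mirror flip.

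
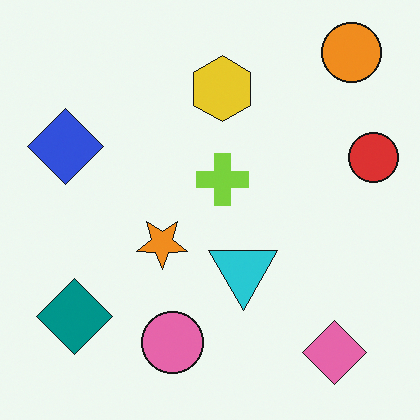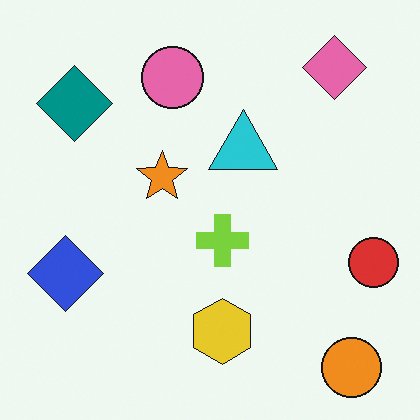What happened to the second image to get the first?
The first image is the second flipped vertically (top ↔ bottom).

The orange circle is in the bottom-right of the second image and the top-right of the first — shapes on opposite sides of the horizontal midline have swapped in a mirror flip.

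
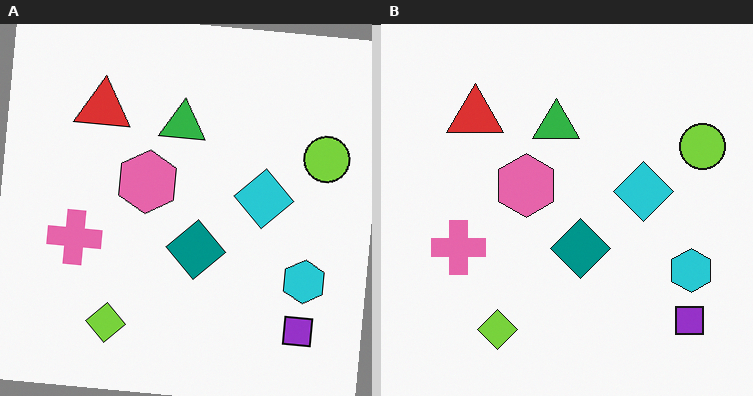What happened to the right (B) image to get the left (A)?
Rotated clockwise by a few degrees.

Every shape is tilted by the same angle and the image corners show triangular fill wedges — a whole-image rotation by a non-right angle.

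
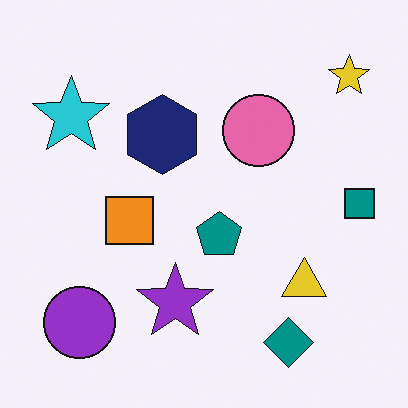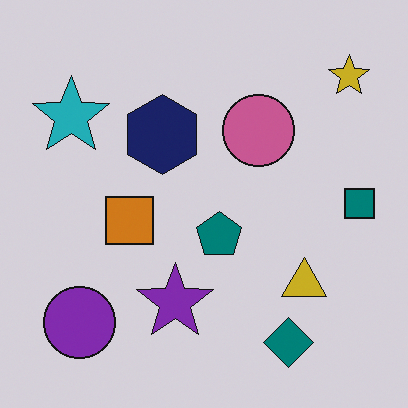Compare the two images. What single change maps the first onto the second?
Darkened a little.

Every pixel — background and shapes alike — is uniformly darkened.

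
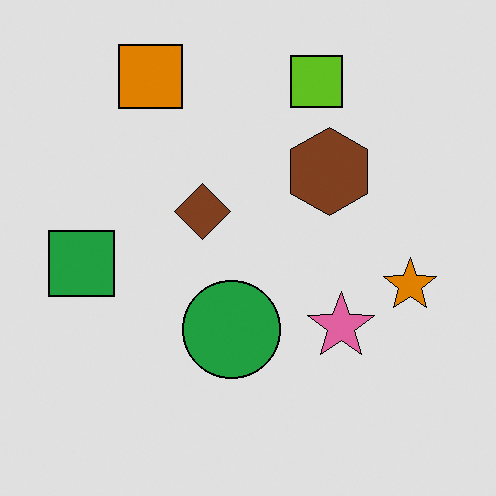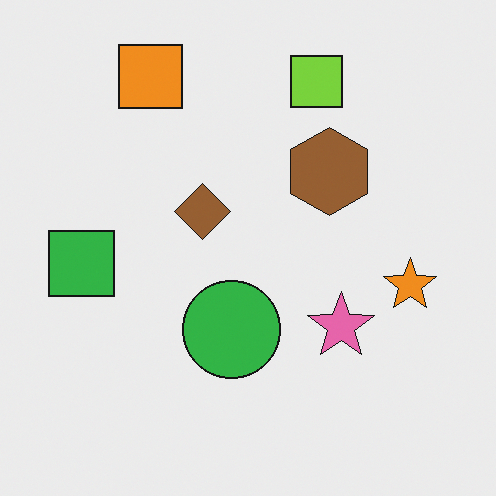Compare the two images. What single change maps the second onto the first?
This is the original image posterized to a reduced palette.

Each flat color has snapped to a coarser quantized level — most visibly, the near-white background has dropped to a flat grey.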